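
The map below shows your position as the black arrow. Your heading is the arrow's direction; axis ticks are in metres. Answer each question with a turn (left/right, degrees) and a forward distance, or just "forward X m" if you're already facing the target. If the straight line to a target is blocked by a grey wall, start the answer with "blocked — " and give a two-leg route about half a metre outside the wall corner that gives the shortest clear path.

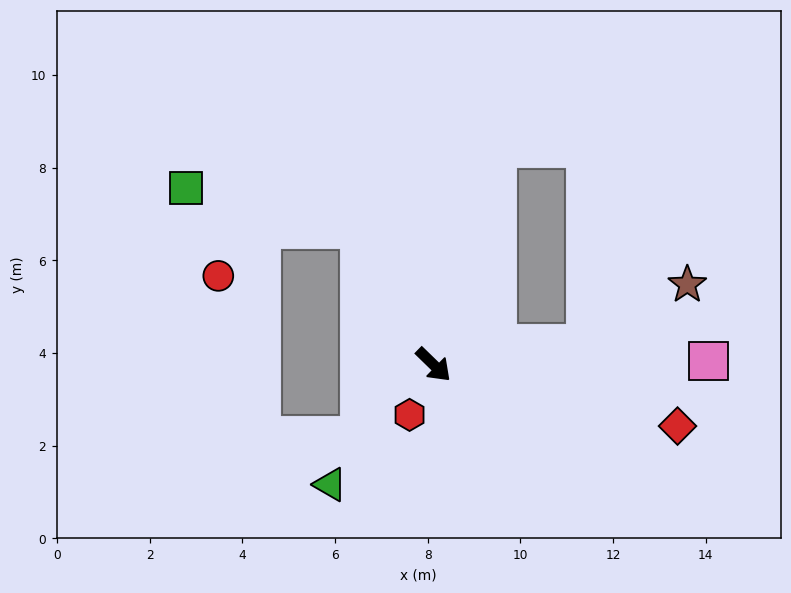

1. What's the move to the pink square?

turn left 45°, forward 5.9 m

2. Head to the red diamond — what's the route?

turn left 30°, forward 5.4 m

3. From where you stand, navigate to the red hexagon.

turn right 71°, forward 1.2 m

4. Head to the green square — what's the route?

blocked — turn left 163°, forward 3.3 m, then turn left 48°, forward 3.9 m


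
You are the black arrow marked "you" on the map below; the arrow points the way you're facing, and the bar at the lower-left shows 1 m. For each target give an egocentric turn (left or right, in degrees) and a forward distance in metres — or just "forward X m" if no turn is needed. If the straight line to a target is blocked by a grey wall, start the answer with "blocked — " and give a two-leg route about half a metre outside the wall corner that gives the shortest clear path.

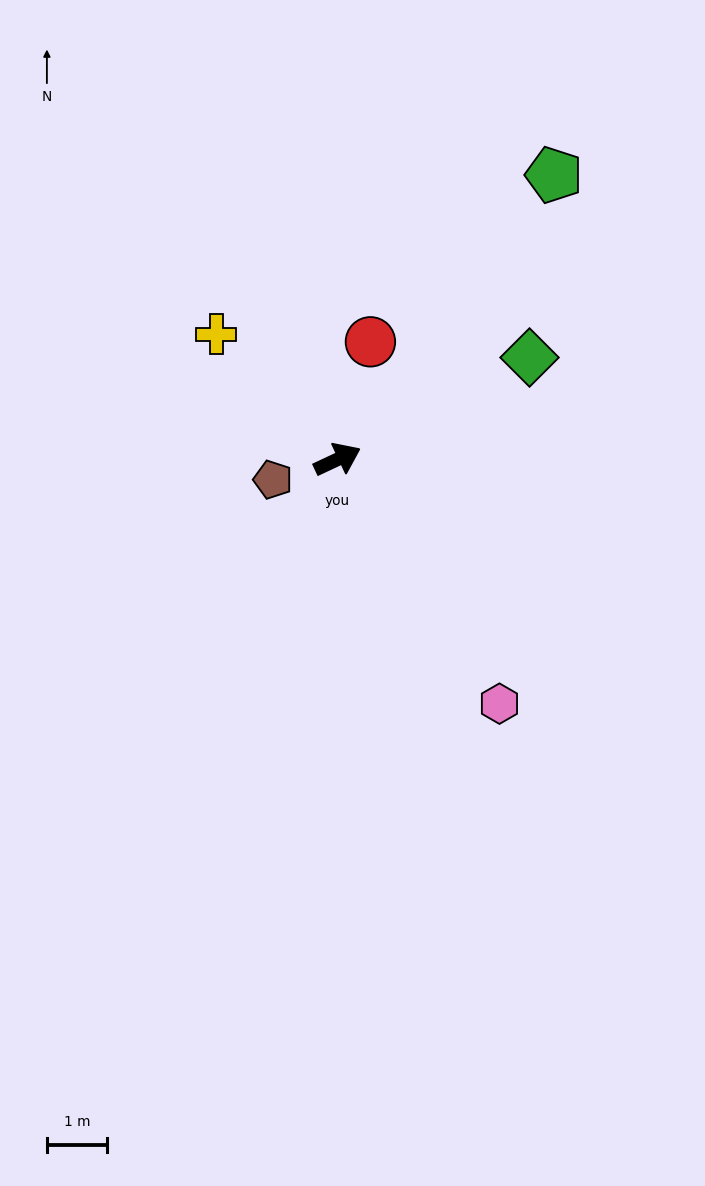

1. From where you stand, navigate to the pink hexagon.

turn right 82°, forward 4.9 m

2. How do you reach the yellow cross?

turn left 109°, forward 2.9 m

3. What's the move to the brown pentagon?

turn left 172°, forward 1.1 m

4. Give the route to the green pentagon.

turn left 28°, forward 6.0 m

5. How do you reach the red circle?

turn left 49°, forward 2.0 m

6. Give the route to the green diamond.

turn left 3°, forward 3.6 m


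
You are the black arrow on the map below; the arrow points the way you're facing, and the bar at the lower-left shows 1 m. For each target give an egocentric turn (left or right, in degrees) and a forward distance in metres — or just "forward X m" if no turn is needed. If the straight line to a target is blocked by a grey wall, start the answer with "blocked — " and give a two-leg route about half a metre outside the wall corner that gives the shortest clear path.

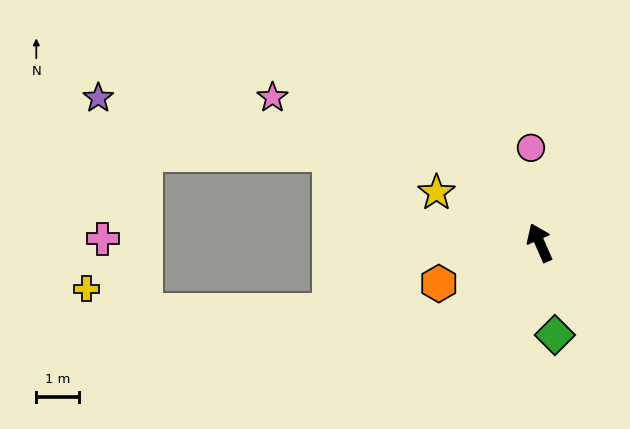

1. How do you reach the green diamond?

turn left 166°, forward 2.2 m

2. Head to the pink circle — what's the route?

turn right 18°, forward 2.2 m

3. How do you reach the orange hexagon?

turn left 88°, forward 2.5 m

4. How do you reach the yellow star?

turn left 40°, forward 2.7 m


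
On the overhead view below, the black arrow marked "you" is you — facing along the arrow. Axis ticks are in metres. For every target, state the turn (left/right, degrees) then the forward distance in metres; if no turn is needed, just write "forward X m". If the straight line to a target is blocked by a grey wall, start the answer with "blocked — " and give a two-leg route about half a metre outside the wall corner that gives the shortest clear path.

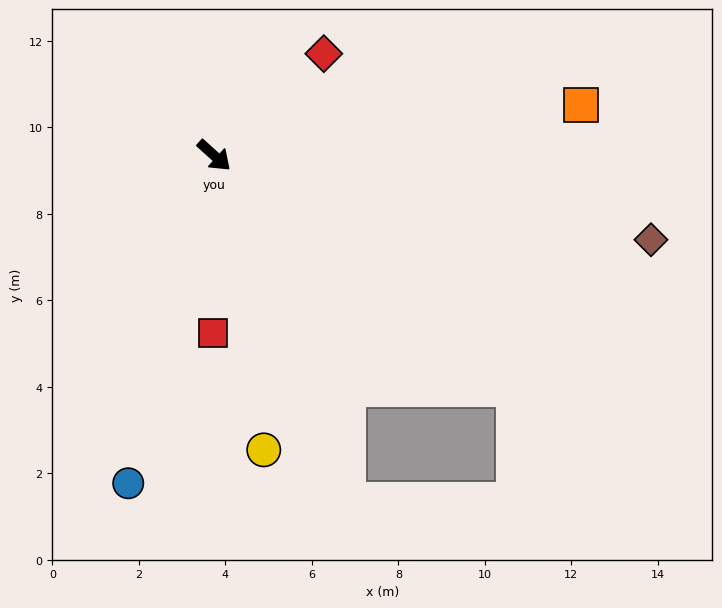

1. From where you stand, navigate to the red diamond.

turn left 85°, forward 3.5 m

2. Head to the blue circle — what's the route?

turn right 63°, forward 7.8 m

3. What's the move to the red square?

turn right 48°, forward 4.1 m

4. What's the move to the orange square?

turn left 50°, forward 8.6 m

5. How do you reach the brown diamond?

turn left 31°, forward 10.3 m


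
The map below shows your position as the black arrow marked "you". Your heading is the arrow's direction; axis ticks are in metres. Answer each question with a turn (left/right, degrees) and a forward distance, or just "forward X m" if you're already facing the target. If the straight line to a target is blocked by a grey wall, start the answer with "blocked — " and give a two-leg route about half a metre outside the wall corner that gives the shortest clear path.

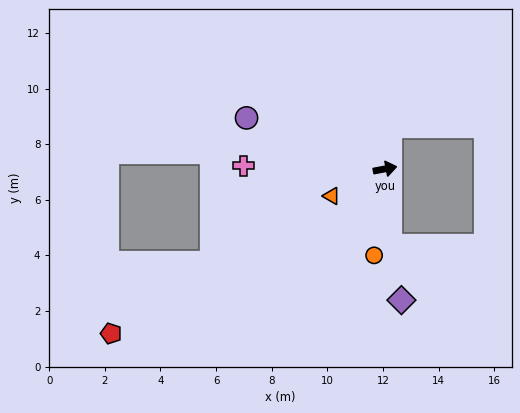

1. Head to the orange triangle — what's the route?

turn right 164°, forward 2.2 m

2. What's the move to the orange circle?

turn right 108°, forward 3.1 m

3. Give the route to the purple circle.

turn left 149°, forward 5.3 m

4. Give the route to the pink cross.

turn left 168°, forward 5.1 m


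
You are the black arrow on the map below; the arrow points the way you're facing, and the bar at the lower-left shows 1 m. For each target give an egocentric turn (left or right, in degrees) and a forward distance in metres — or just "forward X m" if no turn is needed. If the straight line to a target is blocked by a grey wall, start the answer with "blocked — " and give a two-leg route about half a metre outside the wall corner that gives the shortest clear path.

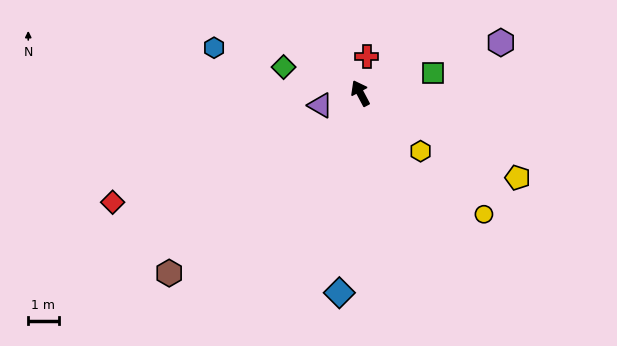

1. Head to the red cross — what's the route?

turn right 38°, forward 1.2 m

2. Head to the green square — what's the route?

turn right 103°, forward 2.5 m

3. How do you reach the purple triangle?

turn left 79°, forward 1.4 m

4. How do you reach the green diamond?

turn left 43°, forward 2.7 m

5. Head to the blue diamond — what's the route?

turn left 146°, forward 6.6 m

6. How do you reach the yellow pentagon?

turn right 146°, forward 5.9 m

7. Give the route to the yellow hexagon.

turn right 162°, forward 2.7 m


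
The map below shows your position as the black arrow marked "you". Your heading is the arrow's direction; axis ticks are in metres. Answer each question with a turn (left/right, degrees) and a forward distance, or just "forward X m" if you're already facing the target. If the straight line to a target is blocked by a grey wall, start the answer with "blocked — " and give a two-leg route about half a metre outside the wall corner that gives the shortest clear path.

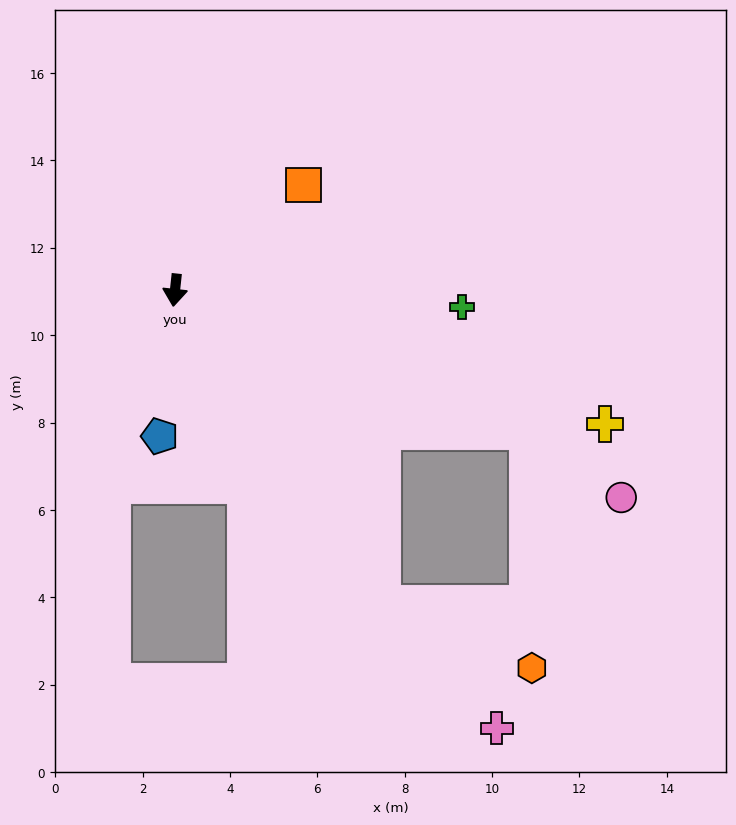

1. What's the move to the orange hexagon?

blocked — turn left 40°, forward 8.6 m, then turn left 33°, forward 3.7 m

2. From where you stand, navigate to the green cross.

turn left 93°, forward 6.6 m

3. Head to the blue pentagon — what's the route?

forward 3.4 m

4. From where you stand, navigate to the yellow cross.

turn left 79°, forward 10.3 m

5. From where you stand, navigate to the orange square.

turn left 135°, forward 3.8 m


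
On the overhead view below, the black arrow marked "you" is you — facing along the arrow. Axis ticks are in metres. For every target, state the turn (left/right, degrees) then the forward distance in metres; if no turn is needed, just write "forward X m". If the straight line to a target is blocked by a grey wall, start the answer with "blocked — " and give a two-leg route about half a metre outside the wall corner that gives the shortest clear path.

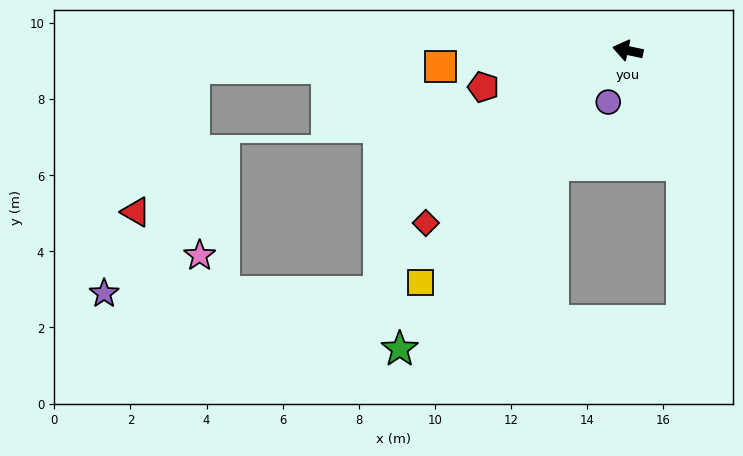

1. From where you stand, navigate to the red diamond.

turn left 53°, forward 7.0 m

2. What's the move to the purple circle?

turn left 81°, forward 1.4 m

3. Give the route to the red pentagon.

turn left 26°, forward 3.9 m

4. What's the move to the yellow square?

turn left 60°, forward 8.2 m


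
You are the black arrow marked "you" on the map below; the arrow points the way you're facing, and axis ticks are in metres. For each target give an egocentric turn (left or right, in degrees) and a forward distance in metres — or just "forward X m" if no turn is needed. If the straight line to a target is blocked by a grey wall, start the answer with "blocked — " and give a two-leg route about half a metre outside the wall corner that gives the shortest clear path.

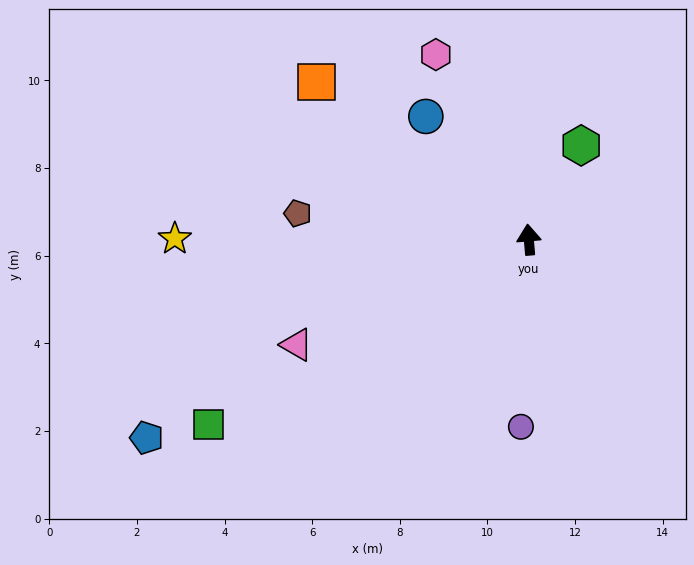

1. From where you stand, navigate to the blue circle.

turn left 35°, forward 3.7 m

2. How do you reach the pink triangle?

turn left 110°, forward 5.8 m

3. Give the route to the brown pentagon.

turn left 79°, forward 5.3 m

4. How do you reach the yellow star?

turn left 85°, forward 8.1 m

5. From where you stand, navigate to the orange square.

turn left 49°, forward 6.0 m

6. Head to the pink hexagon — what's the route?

turn left 22°, forward 4.7 m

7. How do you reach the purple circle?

turn left 173°, forward 4.3 m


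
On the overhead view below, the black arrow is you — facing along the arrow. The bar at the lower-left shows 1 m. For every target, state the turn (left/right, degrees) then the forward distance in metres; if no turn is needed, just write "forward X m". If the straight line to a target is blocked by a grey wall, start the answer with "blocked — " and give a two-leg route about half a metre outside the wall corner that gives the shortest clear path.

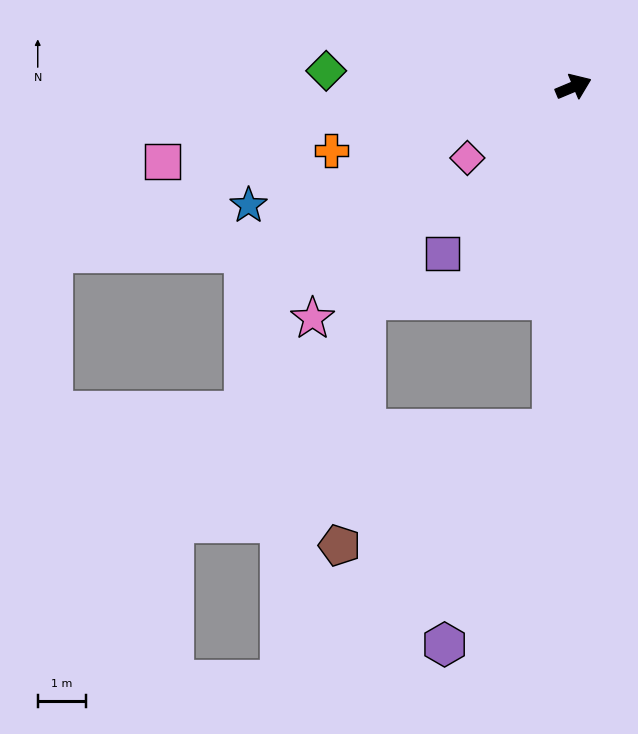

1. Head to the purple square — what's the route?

turn right 151°, forward 4.4 m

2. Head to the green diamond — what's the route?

turn left 154°, forward 5.1 m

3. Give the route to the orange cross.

turn left 172°, forward 5.2 m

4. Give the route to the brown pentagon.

blocked — turn right 116°, forward 7.1 m, then turn right 58°, forward 5.0 m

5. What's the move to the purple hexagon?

blocked — turn right 116°, forward 7.1 m, then turn right 24°, forward 5.0 m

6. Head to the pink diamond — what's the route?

turn right 169°, forward 2.7 m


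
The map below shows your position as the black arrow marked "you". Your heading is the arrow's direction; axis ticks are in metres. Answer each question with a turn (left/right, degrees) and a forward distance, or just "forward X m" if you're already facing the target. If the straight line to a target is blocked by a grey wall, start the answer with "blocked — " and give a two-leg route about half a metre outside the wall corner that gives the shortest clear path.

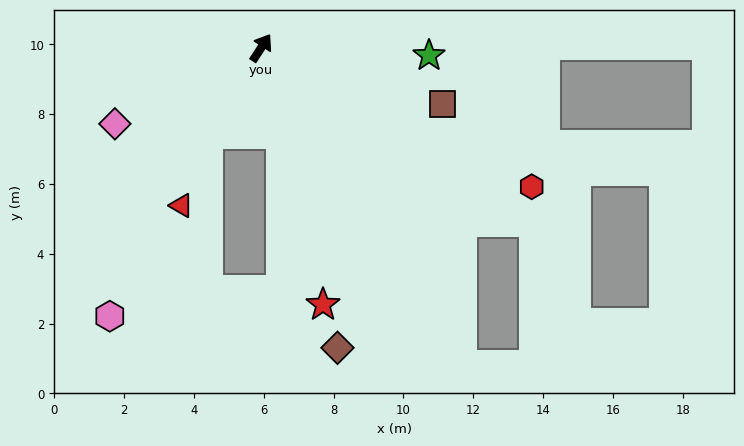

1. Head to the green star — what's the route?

turn right 60°, forward 4.8 m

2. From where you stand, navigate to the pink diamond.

turn left 151°, forward 4.7 m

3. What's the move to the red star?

turn right 133°, forward 7.6 m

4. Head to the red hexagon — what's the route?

turn right 84°, forward 8.7 m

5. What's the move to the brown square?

turn right 74°, forward 5.4 m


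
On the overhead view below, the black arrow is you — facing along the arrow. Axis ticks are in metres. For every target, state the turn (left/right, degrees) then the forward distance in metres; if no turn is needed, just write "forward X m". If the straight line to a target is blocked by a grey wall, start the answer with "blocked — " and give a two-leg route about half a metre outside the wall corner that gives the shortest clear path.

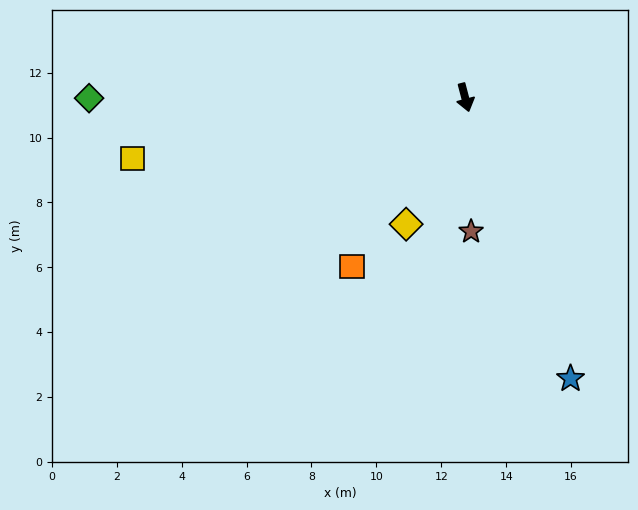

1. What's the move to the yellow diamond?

turn right 40°, forward 4.3 m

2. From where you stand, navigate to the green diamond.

turn right 105°, forward 11.6 m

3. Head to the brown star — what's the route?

turn right 12°, forward 4.1 m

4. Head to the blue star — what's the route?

turn left 6°, forward 9.2 m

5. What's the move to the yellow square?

turn right 94°, forward 10.4 m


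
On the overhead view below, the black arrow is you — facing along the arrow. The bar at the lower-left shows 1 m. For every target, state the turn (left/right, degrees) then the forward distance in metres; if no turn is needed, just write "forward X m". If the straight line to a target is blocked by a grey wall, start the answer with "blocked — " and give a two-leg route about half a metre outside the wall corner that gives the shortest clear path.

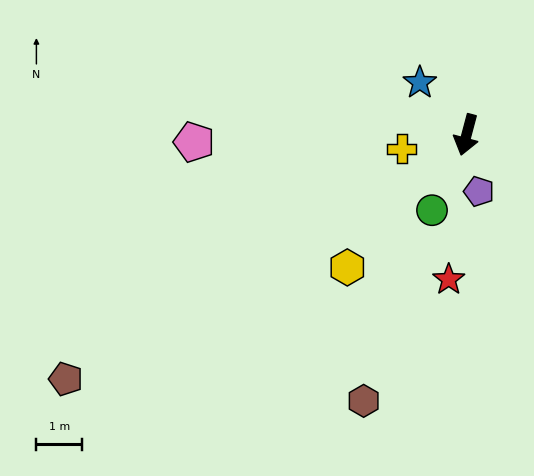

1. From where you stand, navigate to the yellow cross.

turn right 63°, forward 1.4 m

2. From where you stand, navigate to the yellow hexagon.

turn right 27°, forward 3.9 m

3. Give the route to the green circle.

turn right 10°, forward 1.8 m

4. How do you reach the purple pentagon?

turn left 27°, forward 1.3 m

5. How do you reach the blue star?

turn right 123°, forward 1.5 m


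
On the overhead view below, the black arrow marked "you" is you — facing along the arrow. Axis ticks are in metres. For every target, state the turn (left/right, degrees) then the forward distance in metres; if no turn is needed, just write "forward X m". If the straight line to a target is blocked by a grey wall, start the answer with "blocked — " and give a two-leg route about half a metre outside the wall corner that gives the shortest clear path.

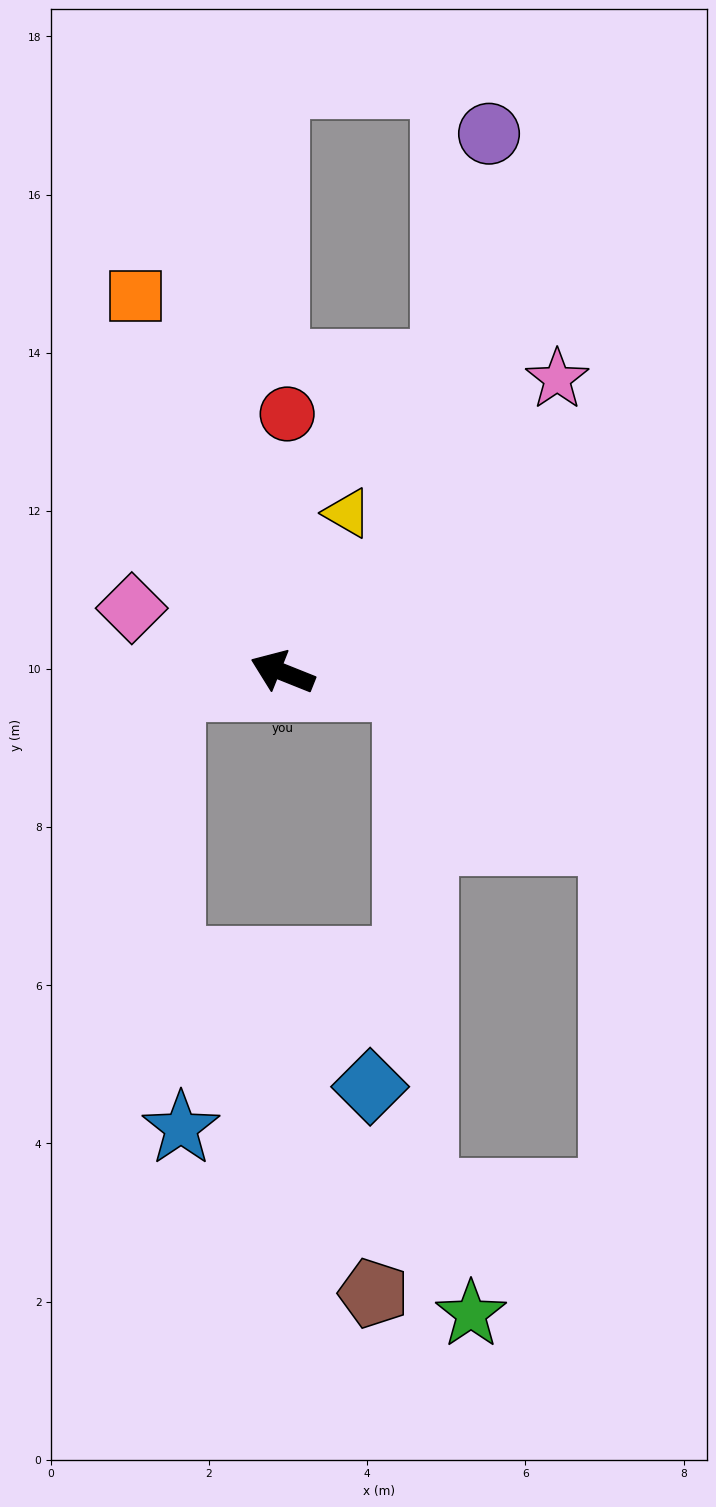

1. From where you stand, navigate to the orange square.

turn right 47°, forward 5.1 m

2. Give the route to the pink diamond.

forward 2.1 m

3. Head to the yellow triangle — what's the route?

turn right 90°, forward 2.2 m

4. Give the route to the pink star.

turn right 111°, forward 5.1 m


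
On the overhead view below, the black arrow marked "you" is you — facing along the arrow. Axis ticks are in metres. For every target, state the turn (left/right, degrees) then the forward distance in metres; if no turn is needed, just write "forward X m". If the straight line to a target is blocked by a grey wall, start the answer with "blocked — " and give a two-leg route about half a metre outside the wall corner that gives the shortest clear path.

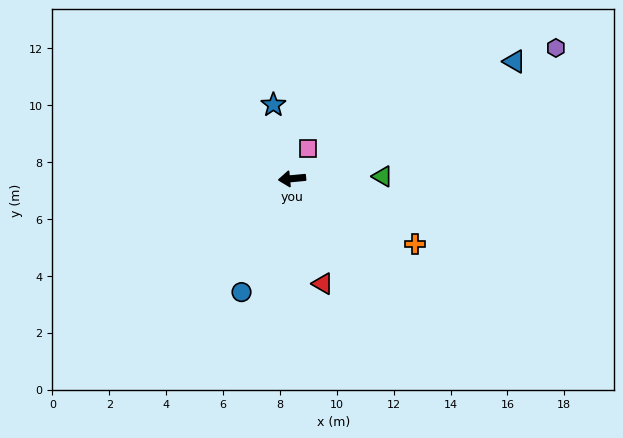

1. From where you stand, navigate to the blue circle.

turn left 61°, forward 4.4 m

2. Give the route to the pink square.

turn right 123°, forward 1.2 m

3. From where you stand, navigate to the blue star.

turn right 81°, forward 2.7 m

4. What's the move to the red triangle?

turn left 101°, forward 3.8 m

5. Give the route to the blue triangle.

turn right 158°, forward 8.8 m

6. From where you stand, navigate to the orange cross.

turn left 147°, forward 4.9 m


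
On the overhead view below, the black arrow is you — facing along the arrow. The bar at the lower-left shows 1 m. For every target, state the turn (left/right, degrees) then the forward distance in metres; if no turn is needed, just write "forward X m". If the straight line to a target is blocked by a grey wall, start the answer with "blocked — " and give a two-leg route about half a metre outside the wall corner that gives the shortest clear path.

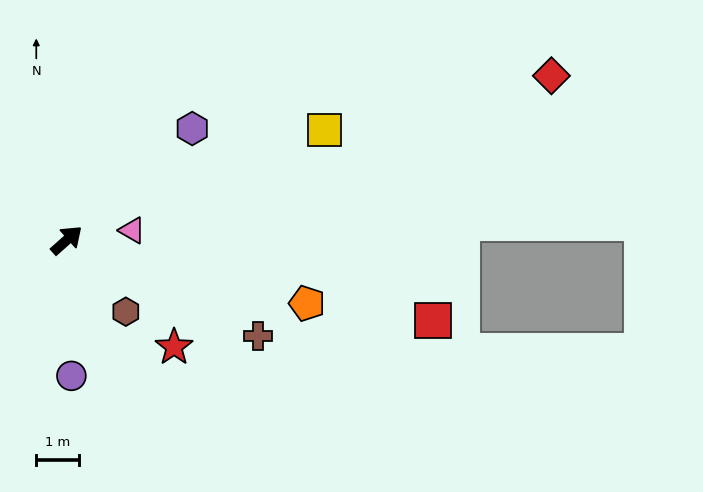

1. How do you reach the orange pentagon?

turn right 56°, forward 5.8 m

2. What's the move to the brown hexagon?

turn right 92°, forward 2.2 m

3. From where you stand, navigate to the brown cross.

turn right 68°, forward 5.0 m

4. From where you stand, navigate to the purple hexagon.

forward 3.9 m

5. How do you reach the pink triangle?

turn right 33°, forward 1.5 m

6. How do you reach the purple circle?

turn right 130°, forward 3.2 m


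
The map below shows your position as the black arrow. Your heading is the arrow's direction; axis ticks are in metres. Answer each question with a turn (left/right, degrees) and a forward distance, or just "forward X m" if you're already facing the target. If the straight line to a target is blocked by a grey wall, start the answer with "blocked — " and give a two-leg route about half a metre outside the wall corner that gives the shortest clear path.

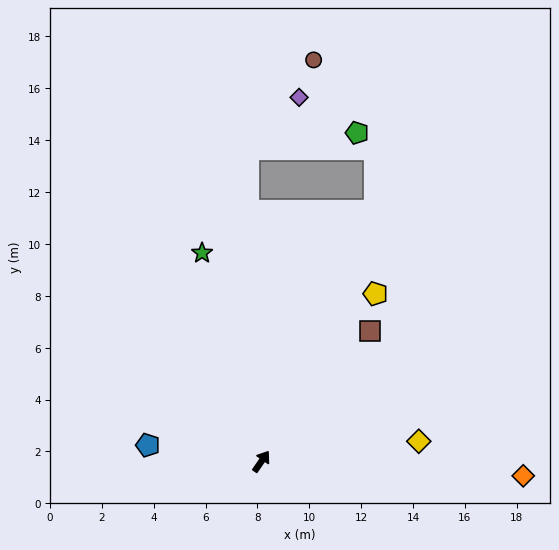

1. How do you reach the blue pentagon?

turn left 116°, forward 4.4 m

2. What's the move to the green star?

turn left 50°, forward 8.4 m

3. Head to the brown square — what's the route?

turn right 5°, forward 6.5 m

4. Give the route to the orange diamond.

turn right 59°, forward 10.1 m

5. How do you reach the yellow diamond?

turn right 48°, forward 6.1 m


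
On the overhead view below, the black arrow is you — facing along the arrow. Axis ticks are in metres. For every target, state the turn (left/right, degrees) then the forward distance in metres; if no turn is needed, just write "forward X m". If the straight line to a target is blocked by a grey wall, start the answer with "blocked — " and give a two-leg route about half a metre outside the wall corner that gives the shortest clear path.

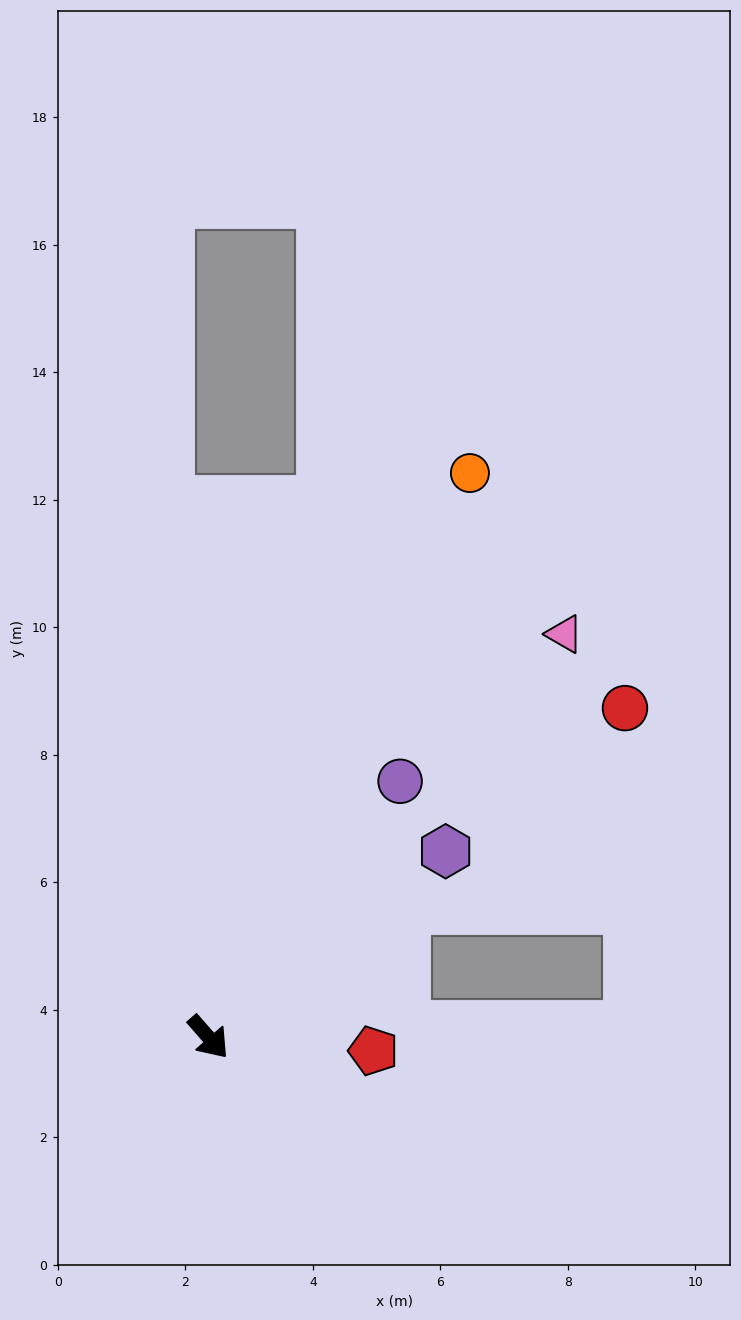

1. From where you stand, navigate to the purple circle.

turn left 102°, forward 5.0 m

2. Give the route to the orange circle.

turn left 114°, forward 9.8 m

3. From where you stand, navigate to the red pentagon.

turn left 44°, forward 2.6 m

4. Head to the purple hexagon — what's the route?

turn left 87°, forward 4.7 m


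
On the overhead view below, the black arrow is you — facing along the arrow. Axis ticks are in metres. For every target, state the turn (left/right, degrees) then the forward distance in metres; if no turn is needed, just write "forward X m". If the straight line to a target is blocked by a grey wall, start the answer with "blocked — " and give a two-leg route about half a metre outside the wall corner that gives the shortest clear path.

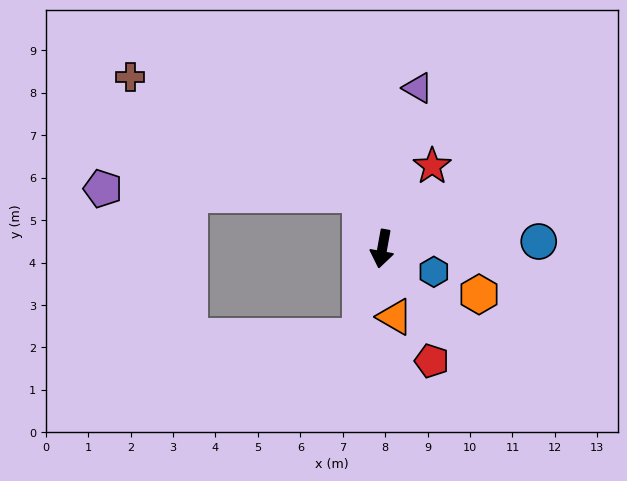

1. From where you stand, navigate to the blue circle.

turn left 103°, forward 3.7 m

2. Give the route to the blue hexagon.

turn left 76°, forward 1.3 m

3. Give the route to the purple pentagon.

blocked — turn right 148°, forward 1.4 m, then turn left 67°, forward 6.1 m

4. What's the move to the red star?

turn left 159°, forward 2.3 m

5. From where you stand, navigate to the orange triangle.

turn left 21°, forward 1.6 m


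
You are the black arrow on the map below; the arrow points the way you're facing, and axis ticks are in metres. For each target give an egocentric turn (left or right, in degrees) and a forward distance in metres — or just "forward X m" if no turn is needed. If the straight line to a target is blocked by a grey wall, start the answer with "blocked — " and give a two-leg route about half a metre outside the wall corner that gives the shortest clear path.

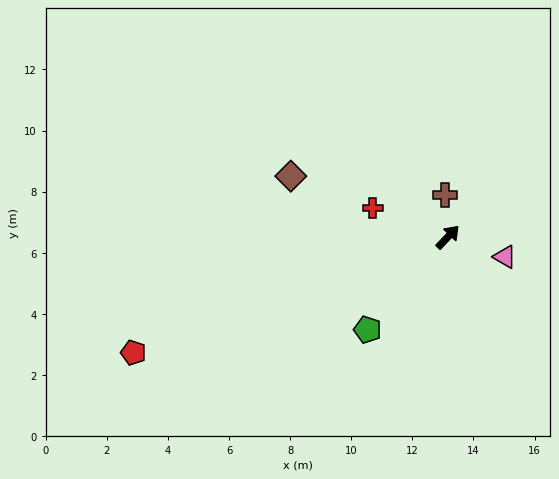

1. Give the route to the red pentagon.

turn left 154°, forward 11.0 m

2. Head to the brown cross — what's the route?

turn left 48°, forward 1.4 m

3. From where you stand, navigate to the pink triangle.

turn right 66°, forward 2.0 m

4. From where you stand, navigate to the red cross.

turn left 113°, forward 2.6 m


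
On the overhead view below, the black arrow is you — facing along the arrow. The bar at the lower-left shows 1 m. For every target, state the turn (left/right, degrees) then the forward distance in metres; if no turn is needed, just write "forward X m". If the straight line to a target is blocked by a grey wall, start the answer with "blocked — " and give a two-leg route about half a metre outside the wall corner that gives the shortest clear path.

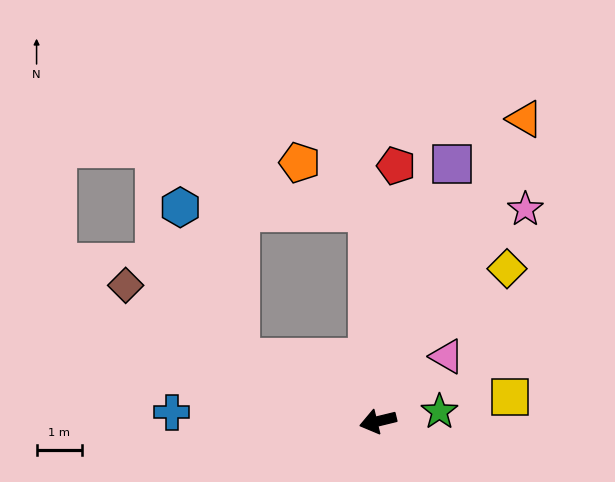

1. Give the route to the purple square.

turn right 120°, forward 5.9 m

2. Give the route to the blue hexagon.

blocked — turn right 38°, forward 3.3 m, then turn right 44°, forward 3.5 m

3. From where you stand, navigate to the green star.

turn left 175°, forward 1.4 m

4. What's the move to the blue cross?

turn right 16°, forward 4.5 m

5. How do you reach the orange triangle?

turn right 130°, forward 7.4 m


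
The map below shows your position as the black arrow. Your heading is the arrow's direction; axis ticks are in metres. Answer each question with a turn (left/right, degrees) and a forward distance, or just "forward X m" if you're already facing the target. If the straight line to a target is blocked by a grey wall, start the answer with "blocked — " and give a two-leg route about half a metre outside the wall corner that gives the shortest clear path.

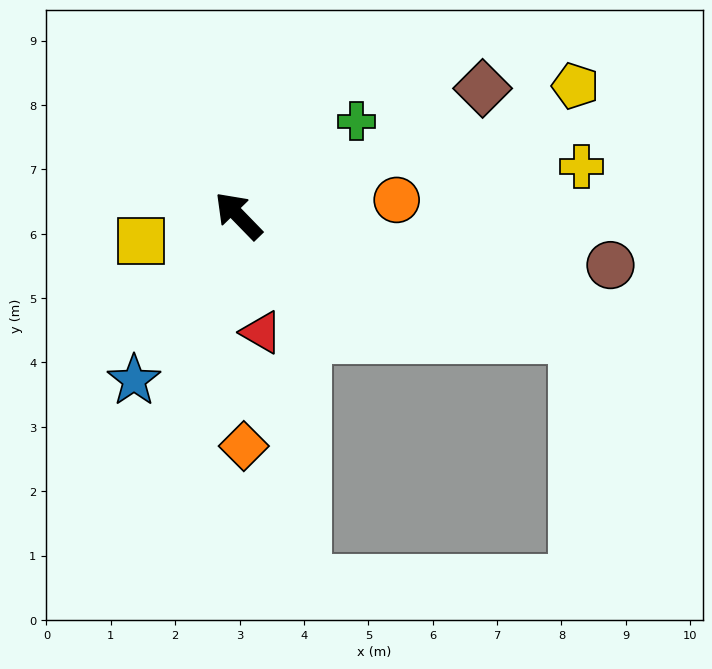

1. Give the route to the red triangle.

turn left 147°, forward 1.8 m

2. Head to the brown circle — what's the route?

turn right 142°, forward 5.8 m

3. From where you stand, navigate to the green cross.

turn right 95°, forward 2.3 m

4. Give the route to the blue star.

turn left 103°, forward 3.0 m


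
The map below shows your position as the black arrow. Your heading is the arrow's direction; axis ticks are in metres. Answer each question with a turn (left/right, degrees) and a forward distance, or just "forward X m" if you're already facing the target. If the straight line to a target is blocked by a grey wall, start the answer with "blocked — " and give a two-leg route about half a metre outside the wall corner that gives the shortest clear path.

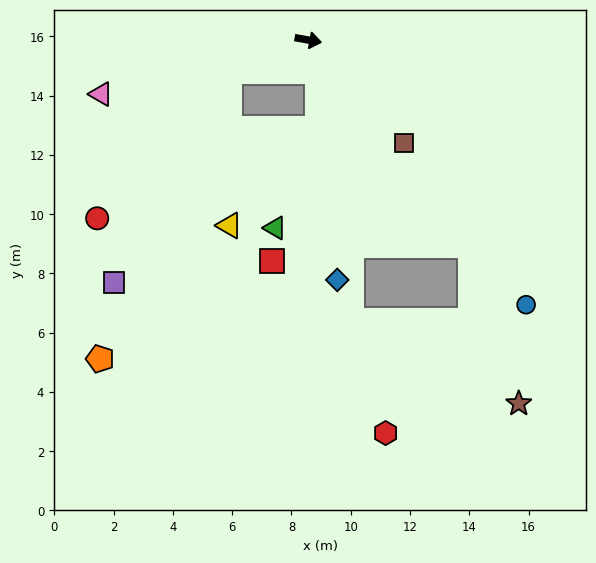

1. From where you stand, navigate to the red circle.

blocked — turn right 148°, forward 2.9 m, then turn left 26°, forward 6.7 m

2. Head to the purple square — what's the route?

blocked — turn right 148°, forward 2.9 m, then turn left 39°, forward 8.1 m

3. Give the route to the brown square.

turn right 37°, forward 4.7 m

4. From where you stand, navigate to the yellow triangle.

blocked — turn right 148°, forward 2.9 m, then turn left 68°, forward 5.2 m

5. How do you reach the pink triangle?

turn right 155°, forward 7.2 m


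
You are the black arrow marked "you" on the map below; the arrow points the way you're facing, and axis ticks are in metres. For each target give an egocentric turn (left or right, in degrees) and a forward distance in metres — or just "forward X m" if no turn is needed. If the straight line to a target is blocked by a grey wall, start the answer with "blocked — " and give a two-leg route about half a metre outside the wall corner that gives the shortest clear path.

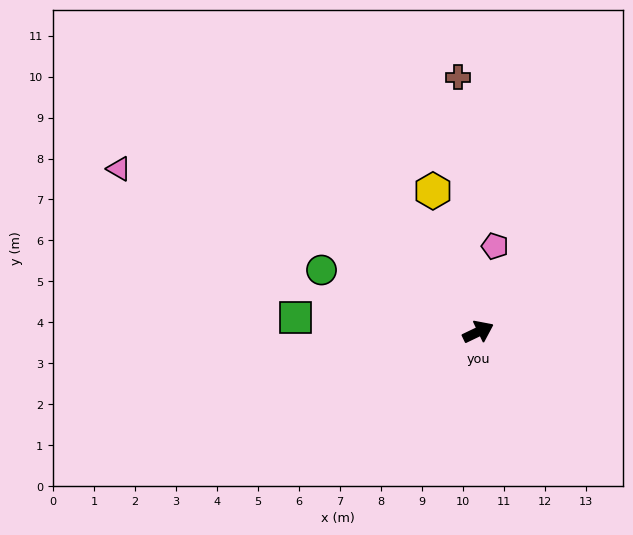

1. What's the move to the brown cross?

turn left 69°, forward 6.2 m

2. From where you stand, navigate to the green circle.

turn left 133°, forward 4.1 m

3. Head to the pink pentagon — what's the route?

turn left 53°, forward 2.1 m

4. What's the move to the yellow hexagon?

turn left 82°, forward 3.6 m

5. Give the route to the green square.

turn left 150°, forward 4.5 m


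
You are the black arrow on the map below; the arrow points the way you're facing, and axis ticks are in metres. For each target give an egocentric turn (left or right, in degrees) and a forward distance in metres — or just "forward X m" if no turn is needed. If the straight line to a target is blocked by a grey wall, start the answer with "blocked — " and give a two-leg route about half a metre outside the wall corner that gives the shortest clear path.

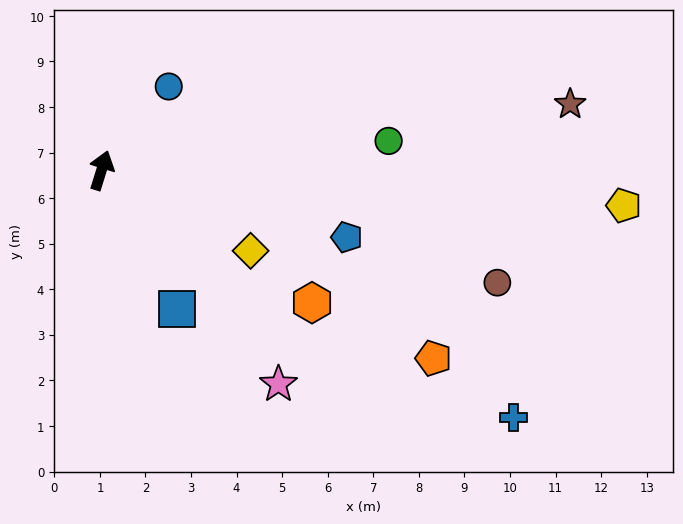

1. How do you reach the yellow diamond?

turn right 101°, forward 3.7 m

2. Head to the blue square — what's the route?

turn right 134°, forward 3.5 m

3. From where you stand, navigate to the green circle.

turn right 67°, forward 6.3 m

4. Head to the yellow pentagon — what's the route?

turn right 77°, forward 11.5 m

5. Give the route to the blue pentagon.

turn right 88°, forward 5.6 m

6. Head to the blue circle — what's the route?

turn right 21°, forward 2.4 m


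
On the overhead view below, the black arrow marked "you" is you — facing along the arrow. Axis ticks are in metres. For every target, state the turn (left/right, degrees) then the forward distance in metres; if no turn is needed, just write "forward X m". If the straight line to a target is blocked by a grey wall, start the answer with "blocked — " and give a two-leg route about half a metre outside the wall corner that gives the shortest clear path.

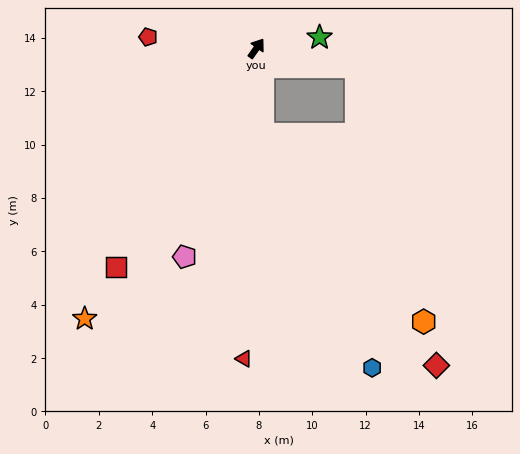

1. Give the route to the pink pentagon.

turn right 164°, forward 8.3 m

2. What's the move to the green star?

turn right 45°, forward 2.4 m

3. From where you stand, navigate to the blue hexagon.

blocked — turn right 140°, forward 3.2 m, then turn left 20°, forward 9.7 m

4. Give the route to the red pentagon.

turn left 119°, forward 4.1 m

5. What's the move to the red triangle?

turn right 147°, forward 11.6 m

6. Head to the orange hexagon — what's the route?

blocked — turn right 140°, forward 3.2 m, then turn left 36°, forward 9.3 m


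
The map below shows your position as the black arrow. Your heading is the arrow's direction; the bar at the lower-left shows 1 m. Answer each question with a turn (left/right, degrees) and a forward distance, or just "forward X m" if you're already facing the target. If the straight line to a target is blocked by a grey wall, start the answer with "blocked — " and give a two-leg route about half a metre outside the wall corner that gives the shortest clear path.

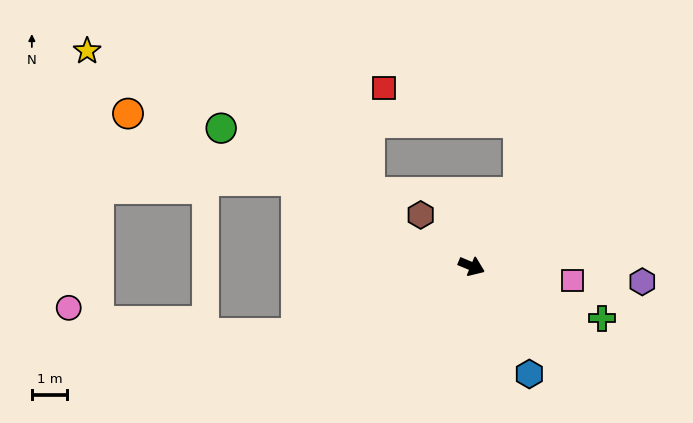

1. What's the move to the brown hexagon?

turn left 157°, forward 2.0 m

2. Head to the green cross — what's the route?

forward 4.0 m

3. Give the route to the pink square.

turn left 15°, forward 2.9 m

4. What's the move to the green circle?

turn left 174°, forward 8.1 m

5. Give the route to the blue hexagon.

turn right 39°, forward 3.4 m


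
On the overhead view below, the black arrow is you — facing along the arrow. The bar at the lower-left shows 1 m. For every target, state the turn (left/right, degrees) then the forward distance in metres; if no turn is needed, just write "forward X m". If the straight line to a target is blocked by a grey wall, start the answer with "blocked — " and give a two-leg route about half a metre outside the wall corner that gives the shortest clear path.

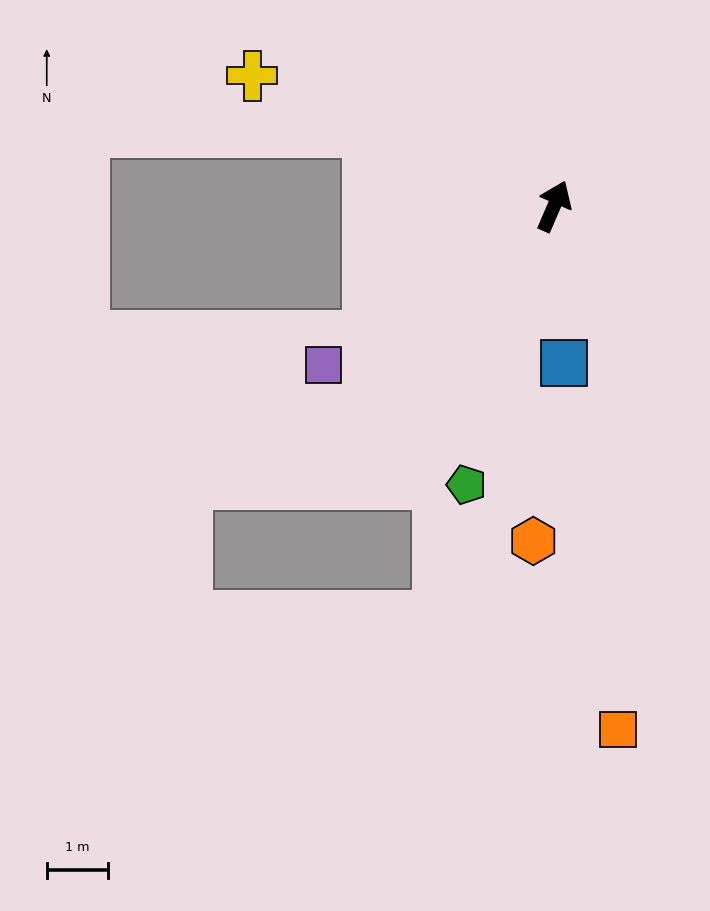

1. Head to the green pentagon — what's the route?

turn right 174°, forward 4.8 m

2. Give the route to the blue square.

turn right 153°, forward 2.6 m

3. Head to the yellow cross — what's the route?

turn left 90°, forward 5.4 m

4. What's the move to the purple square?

turn left 148°, forward 4.6 m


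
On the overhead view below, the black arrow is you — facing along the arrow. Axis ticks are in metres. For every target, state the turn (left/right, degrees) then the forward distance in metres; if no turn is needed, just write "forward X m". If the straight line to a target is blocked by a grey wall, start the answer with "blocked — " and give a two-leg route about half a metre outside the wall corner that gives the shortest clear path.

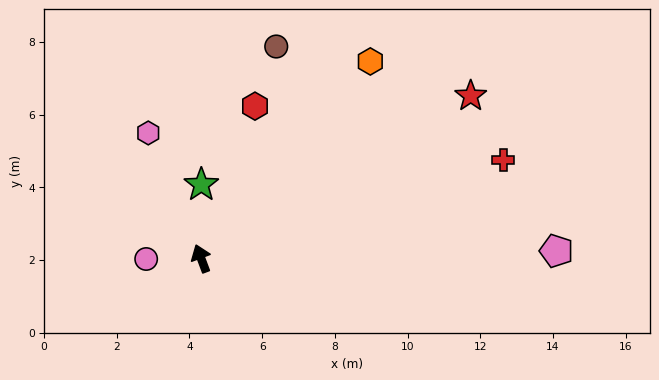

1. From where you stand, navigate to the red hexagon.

turn right 40°, forward 4.4 m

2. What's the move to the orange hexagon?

turn right 61°, forward 7.1 m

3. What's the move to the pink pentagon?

turn right 109°, forward 9.8 m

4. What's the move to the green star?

turn right 21°, forward 2.0 m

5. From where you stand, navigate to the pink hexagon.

turn left 2°, forward 3.7 m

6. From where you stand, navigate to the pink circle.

turn left 70°, forward 1.5 m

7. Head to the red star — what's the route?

turn right 79°, forward 8.7 m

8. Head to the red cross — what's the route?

turn right 92°, forward 8.7 m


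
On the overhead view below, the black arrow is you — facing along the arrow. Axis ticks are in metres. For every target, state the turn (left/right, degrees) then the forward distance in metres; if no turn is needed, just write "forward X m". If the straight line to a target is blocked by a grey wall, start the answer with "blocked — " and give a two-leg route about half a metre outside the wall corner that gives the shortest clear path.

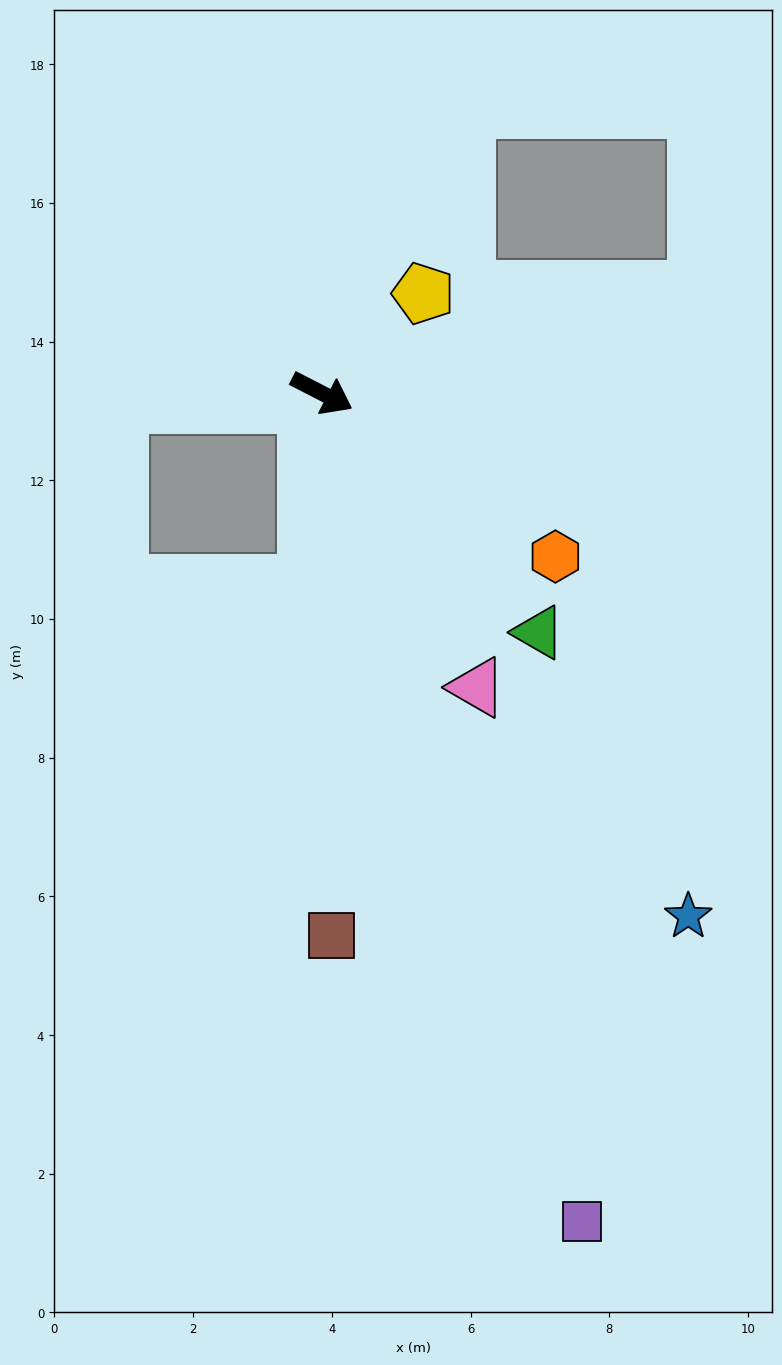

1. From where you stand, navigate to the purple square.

turn right 45°, forward 12.5 m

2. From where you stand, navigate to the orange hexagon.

turn right 8°, forward 4.1 m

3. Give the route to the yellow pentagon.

turn left 72°, forward 2.0 m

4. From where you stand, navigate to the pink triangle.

turn right 35°, forward 4.8 m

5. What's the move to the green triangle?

turn right 21°, forward 4.7 m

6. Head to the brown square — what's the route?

turn right 62°, forward 7.8 m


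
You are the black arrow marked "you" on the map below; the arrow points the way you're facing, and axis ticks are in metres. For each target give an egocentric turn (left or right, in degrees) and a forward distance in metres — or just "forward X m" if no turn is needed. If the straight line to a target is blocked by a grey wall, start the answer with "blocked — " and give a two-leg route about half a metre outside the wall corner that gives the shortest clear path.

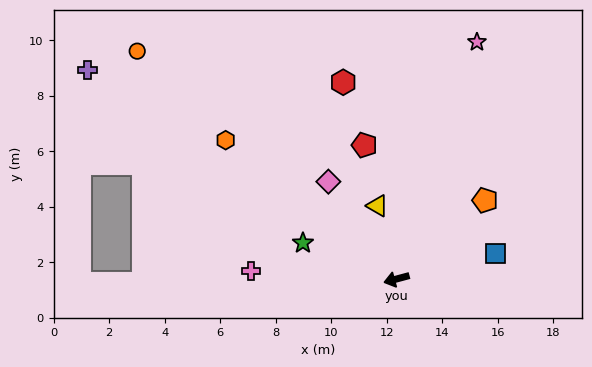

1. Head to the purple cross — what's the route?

turn right 49°, forward 13.4 m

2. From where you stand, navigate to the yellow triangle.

turn right 90°, forward 2.7 m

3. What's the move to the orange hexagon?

turn right 54°, forward 7.9 m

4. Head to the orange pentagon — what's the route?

turn right 153°, forward 4.3 m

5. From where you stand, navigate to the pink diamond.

turn right 70°, forward 4.3 m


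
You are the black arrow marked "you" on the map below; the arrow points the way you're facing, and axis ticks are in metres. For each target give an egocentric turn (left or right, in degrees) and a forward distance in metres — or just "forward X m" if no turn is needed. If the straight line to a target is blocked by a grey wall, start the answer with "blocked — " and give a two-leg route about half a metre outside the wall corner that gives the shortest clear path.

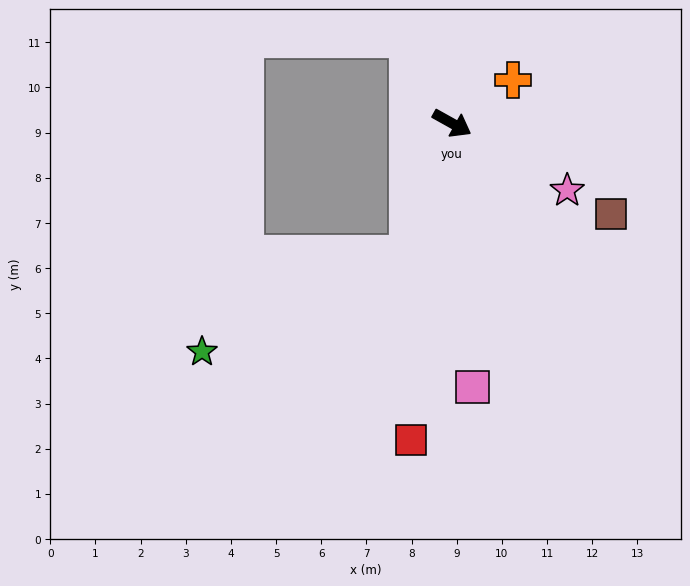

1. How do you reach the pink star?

forward 3.0 m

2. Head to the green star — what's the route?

blocked — turn right 79°, forward 3.1 m, then turn right 46°, forward 5.0 m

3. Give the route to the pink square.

turn right 56°, forward 5.9 m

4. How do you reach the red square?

turn right 68°, forward 7.1 m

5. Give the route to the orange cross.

turn left 65°, forward 1.7 m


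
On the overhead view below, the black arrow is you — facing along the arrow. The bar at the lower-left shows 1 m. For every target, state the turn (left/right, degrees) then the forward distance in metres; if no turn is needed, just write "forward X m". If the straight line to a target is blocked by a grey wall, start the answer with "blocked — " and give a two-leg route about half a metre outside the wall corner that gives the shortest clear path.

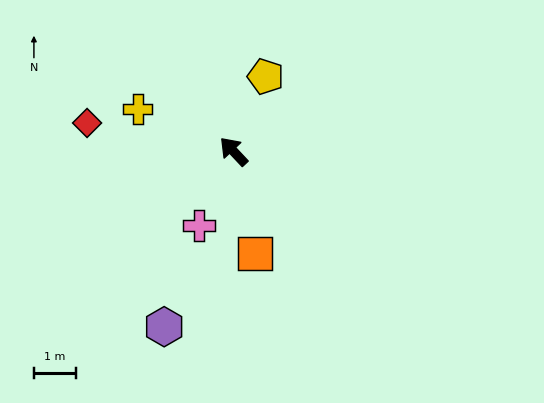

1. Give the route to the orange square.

turn left 149°, forward 2.5 m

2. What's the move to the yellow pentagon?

turn right 66°, forward 2.0 m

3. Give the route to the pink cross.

turn left 112°, forward 2.0 m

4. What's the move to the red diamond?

turn left 36°, forward 3.6 m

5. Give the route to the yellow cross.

turn left 23°, forward 2.5 m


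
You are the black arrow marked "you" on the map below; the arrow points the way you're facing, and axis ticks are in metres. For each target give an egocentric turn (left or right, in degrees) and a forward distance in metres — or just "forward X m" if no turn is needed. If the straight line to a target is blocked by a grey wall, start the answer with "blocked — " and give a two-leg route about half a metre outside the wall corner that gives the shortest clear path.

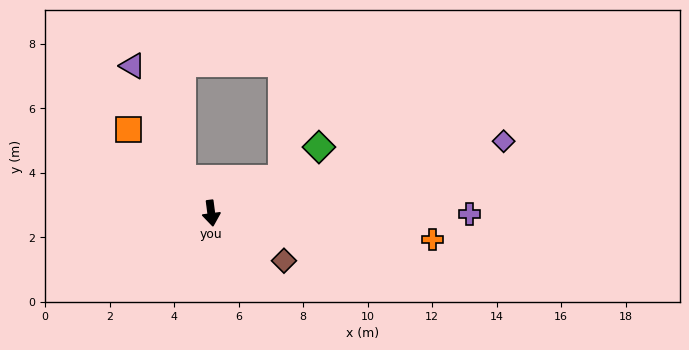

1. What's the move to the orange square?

turn right 143°, forward 3.6 m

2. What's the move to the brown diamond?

turn left 49°, forward 2.7 m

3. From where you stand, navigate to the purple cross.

turn left 82°, forward 8.0 m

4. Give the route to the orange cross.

turn left 76°, forward 6.9 m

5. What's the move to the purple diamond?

turn left 96°, forward 9.3 m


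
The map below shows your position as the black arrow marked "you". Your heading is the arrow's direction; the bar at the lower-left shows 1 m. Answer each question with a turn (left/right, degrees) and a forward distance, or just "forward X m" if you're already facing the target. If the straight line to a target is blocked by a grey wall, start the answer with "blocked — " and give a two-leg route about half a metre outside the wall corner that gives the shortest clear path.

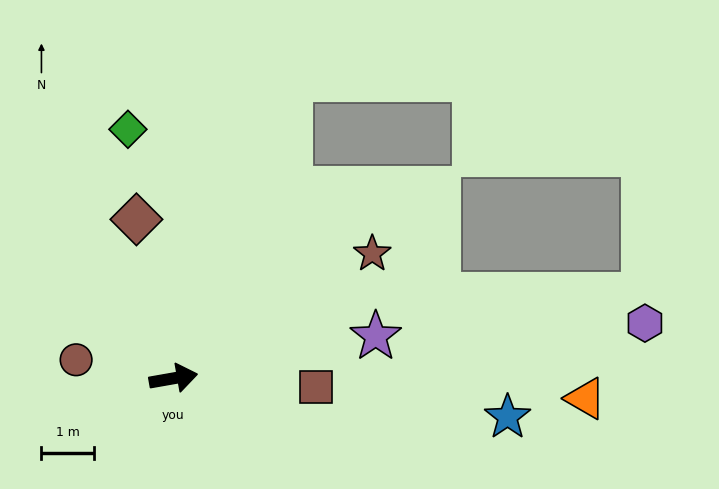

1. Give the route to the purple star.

forward 3.9 m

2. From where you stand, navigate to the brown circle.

turn left 159°, forward 1.9 m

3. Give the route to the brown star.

turn left 22°, forward 4.5 m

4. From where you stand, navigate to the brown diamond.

turn left 93°, forward 3.1 m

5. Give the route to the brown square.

turn right 13°, forward 2.7 m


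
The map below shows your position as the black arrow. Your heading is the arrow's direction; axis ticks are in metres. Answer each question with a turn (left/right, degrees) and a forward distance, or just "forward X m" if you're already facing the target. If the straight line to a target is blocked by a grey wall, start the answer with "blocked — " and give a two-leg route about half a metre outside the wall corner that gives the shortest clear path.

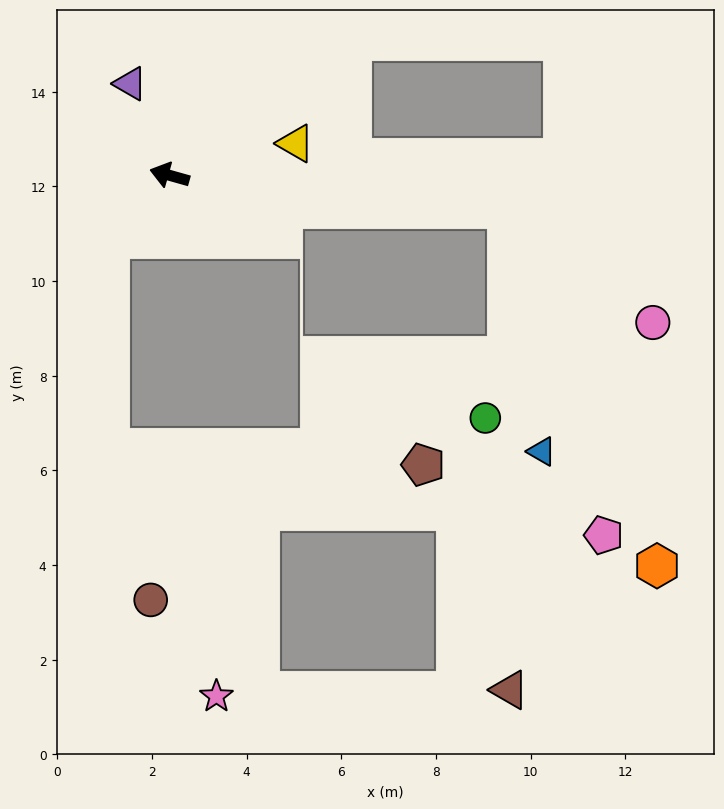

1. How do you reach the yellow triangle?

turn right 150°, forward 2.7 m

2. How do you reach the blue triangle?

blocked — turn right 170°, forward 7.2 m, then turn right 76°, forward 5.2 m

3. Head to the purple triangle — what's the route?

turn right 51°, forward 2.1 m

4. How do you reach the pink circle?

blocked — turn right 170°, forward 7.2 m, then turn right 32°, forward 3.9 m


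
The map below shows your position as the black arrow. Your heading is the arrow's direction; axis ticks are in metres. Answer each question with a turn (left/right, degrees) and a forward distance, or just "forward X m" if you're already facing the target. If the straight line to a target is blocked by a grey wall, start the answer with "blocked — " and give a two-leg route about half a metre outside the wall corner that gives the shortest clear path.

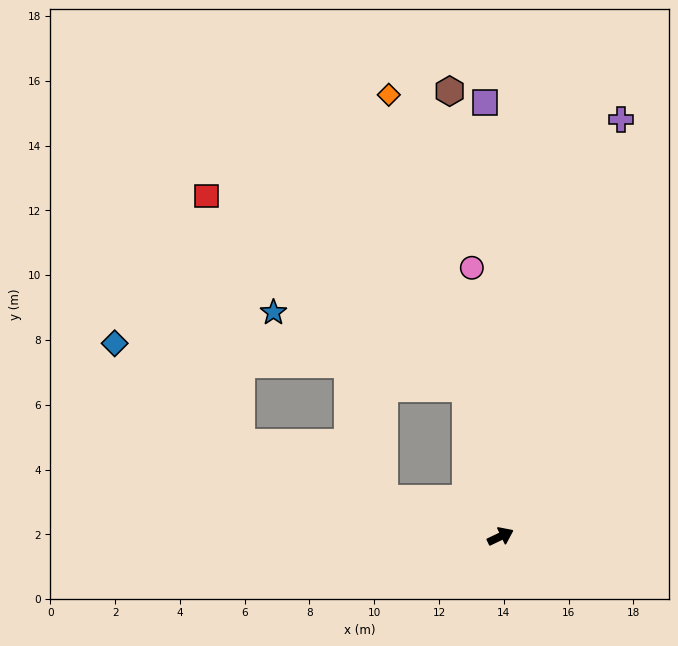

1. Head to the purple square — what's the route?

turn left 67°, forward 13.4 m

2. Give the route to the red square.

blocked — turn left 78°, forward 4.7 m, then turn left 40°, forward 10.0 m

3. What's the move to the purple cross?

turn left 48°, forward 13.4 m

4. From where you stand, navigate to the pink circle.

turn left 71°, forward 8.3 m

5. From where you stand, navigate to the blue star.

blocked — turn left 78°, forward 4.7 m, then turn left 55°, forward 6.4 m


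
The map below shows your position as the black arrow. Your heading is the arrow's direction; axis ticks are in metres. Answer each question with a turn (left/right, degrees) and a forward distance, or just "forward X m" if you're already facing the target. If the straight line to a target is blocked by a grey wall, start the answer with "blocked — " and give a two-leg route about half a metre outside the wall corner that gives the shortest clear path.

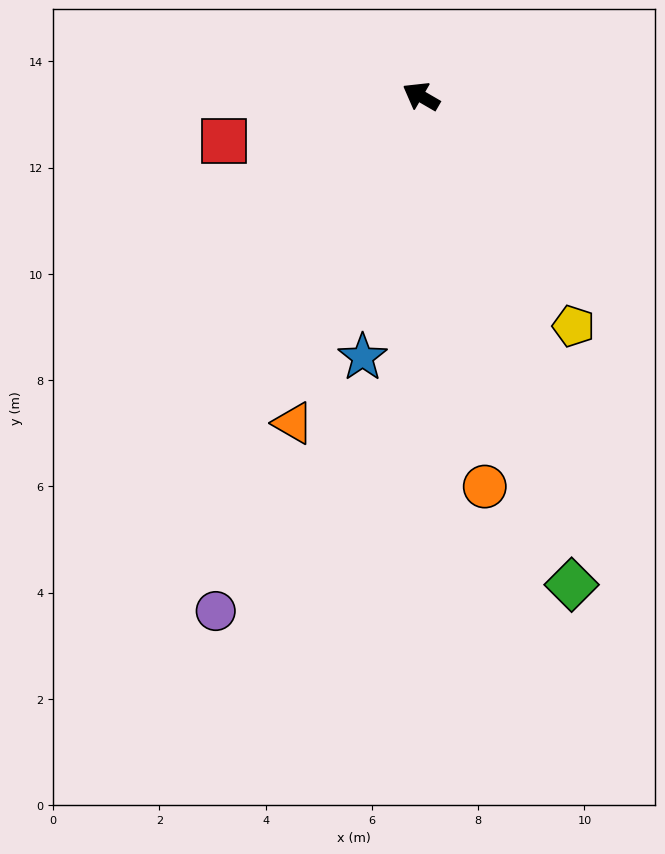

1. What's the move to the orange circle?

turn left 129°, forward 7.4 m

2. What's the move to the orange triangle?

turn left 99°, forward 6.6 m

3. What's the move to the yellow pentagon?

turn left 154°, forward 5.2 m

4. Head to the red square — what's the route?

turn left 43°, forward 3.8 m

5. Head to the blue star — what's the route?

turn left 108°, forward 5.0 m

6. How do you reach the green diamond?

turn left 137°, forward 9.6 m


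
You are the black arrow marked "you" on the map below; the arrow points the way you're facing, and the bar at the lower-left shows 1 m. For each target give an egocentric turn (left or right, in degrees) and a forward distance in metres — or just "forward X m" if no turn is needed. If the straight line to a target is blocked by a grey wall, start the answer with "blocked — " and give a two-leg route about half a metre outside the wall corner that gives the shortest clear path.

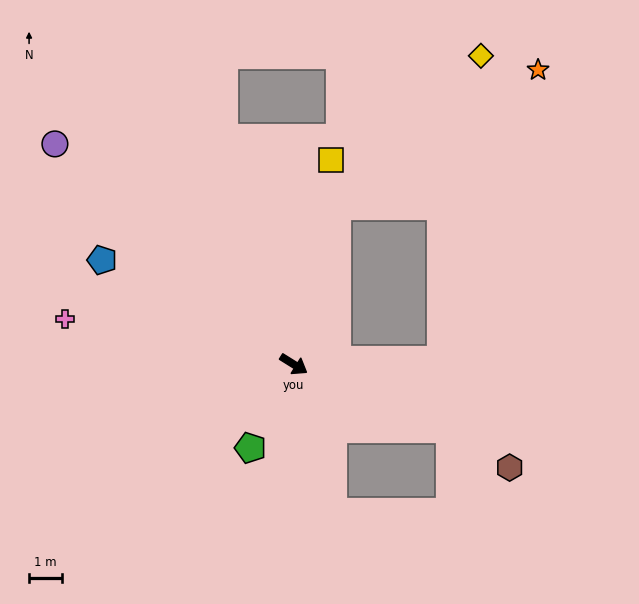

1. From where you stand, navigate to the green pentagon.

turn right 85°, forward 2.9 m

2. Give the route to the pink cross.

turn right 159°, forward 7.1 m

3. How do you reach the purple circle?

turn left 169°, forward 9.9 m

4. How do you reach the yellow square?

turn left 112°, forward 6.3 m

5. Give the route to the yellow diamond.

blocked — turn left 107°, forward 5.0 m, then turn right 29°, forward 6.3 m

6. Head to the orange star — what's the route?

blocked — turn left 107°, forward 5.0 m, then turn right 41°, forward 7.4 m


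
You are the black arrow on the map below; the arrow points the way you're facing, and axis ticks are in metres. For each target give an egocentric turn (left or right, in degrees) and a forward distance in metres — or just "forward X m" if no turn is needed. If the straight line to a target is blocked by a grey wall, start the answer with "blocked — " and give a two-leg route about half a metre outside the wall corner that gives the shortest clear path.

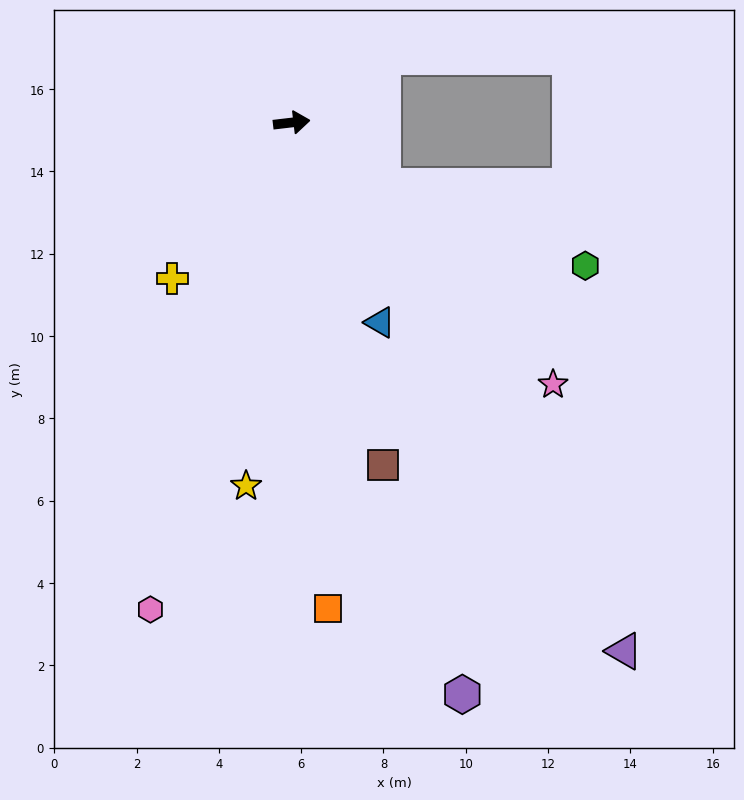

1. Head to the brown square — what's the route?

turn right 82°, forward 8.6 m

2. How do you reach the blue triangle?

turn right 73°, forward 5.3 m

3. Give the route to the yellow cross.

turn right 134°, forward 4.8 m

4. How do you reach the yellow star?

turn right 104°, forward 8.9 m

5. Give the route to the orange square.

turn right 92°, forward 11.8 m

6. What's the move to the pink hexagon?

turn right 113°, forward 12.3 m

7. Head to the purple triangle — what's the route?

turn right 65°, forward 15.2 m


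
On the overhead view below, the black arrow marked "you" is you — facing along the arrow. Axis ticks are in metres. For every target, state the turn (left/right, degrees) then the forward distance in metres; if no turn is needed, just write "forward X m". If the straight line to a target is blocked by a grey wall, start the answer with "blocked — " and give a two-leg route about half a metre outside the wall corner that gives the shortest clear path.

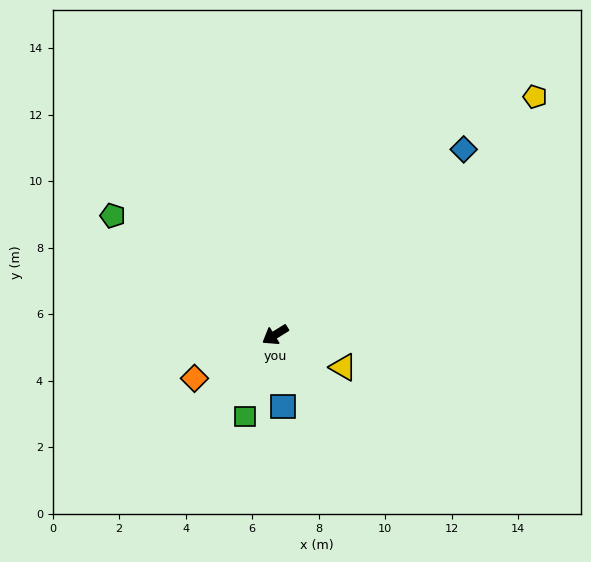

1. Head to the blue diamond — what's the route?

turn right 167°, forward 8.0 m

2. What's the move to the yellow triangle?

turn left 123°, forward 2.3 m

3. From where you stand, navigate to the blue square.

turn left 65°, forward 2.2 m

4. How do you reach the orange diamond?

turn right 3°, forward 2.8 m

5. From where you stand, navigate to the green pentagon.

turn right 68°, forward 6.1 m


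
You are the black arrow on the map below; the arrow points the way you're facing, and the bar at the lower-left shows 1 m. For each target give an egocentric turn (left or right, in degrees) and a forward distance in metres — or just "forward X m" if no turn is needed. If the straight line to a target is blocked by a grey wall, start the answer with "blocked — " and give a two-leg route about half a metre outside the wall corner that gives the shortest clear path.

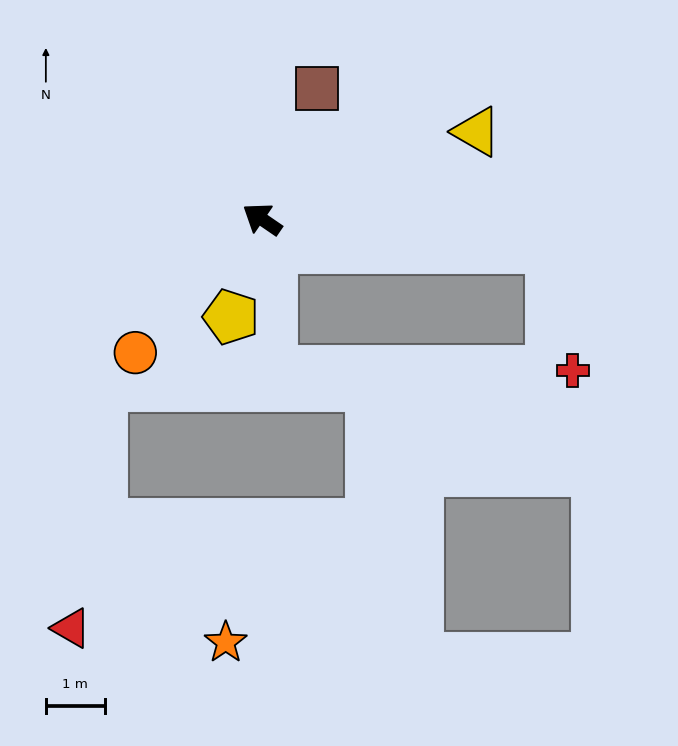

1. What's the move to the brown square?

turn right 78°, forward 2.4 m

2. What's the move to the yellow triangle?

turn right 123°, forward 4.0 m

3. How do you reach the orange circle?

turn left 81°, forward 3.1 m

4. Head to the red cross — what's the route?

blocked — turn right 151°, forward 4.9 m, then turn right 74°, forward 2.1 m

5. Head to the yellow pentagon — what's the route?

turn left 107°, forward 1.7 m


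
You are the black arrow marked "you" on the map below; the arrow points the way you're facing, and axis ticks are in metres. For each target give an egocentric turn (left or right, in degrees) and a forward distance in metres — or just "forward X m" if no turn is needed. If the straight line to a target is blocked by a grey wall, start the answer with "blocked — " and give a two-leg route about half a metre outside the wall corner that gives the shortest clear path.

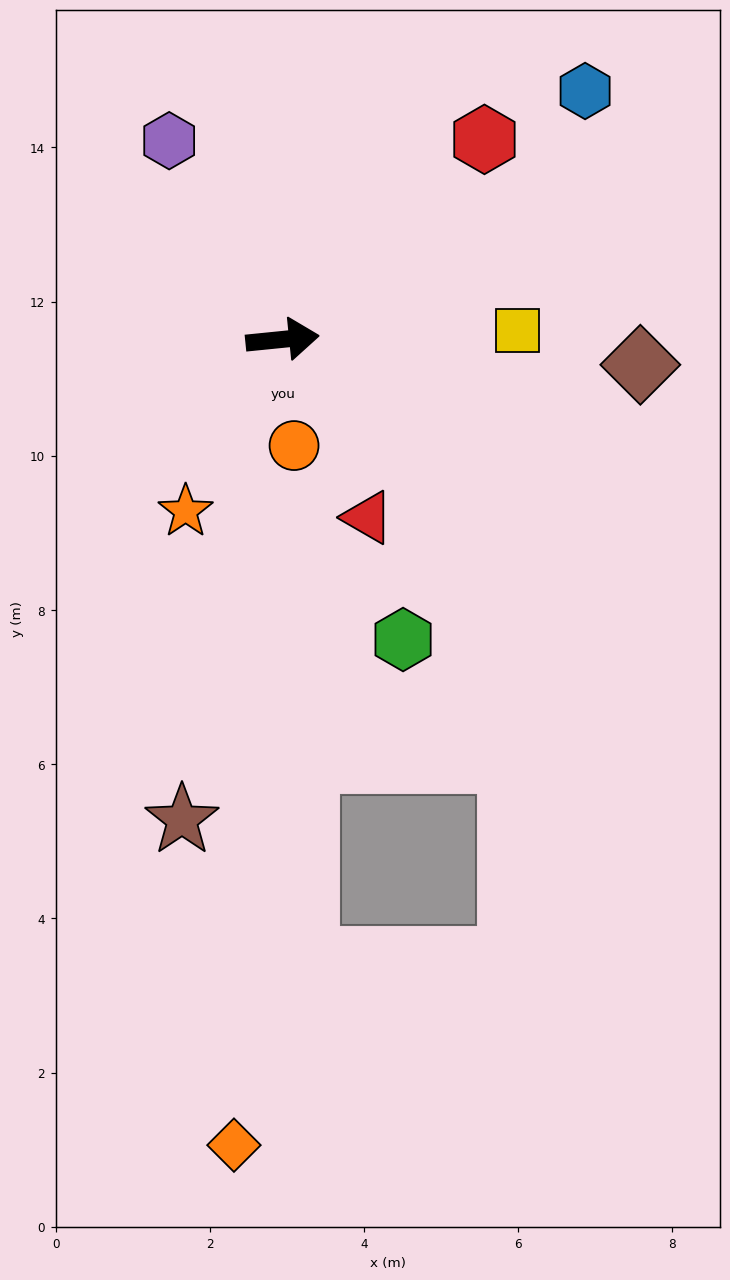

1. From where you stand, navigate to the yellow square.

turn right 3°, forward 3.1 m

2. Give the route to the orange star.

turn right 125°, forward 2.6 m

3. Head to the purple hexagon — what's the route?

turn left 114°, forward 3.0 m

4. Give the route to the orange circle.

turn right 90°, forward 1.4 m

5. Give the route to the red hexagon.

turn left 39°, forward 3.7 m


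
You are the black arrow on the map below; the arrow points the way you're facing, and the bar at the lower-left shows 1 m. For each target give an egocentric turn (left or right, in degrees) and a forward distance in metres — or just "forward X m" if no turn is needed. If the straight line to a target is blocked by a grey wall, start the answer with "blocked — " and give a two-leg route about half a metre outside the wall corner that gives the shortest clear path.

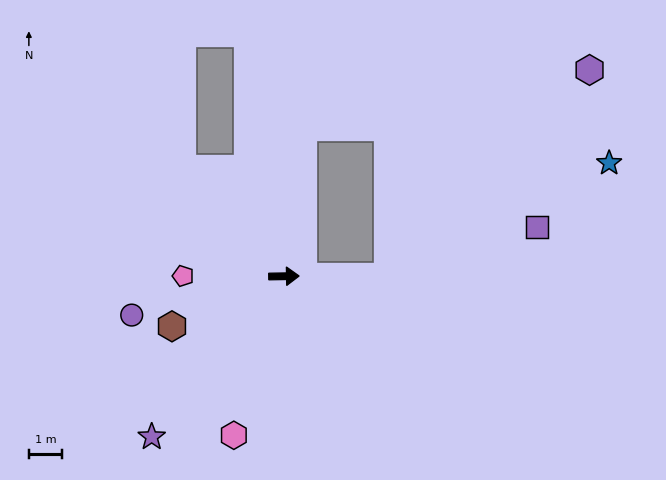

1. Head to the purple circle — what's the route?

turn right 167°, forward 4.7 m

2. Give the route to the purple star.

turn right 130°, forward 6.3 m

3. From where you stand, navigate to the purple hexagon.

blocked — forward 3.1 m, then turn left 45°, forward 8.7 m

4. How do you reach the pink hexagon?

turn right 108°, forward 5.0 m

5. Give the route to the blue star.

blocked — forward 3.1 m, then turn left 26°, forward 7.5 m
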